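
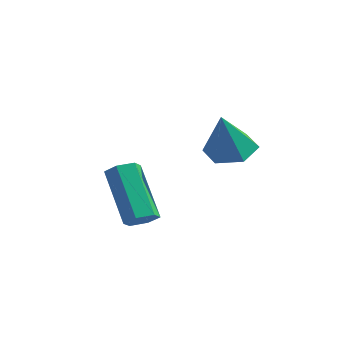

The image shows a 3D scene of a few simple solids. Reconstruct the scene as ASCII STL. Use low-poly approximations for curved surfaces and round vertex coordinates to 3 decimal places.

solid 
facet normal -0.127 0.424 -0.897
outer loop
vertex 0.041 1.645 1.028
vertex -0.649 1.926 1.259
vertex -0.001 2.347 1.366
endloop
endfacet
facet normal 0.958 -0.075 0.275
outer loop
vertex 0.041 1.645 1.028
vertex -0.001 2.347 1.366
vertex -0.451 1.274 2.641
endloop
endfacet
facet normal -0.128 0.424 -0.897
outer loop
vertex -0.001 2.347 1.366
vertex -0.649 1.926 1.259
vertex -0.69 2.628 1.597
endloop
endfacet
facet normal 0.463 0.591 0.661
outer loop
vertex -0.001 2.347 1.366
vertex -0.69 2.628 1.597
vertex -0.451 1.274 2.641
endloop
endfacet
facet normal -0.129 0.424 -0.896
outer loop
vertex -0.69 2.628 1.597
vertex -0.649 1.926 1.259
vertex -1.338 2.207 1.491
endloop
endfacet
facet normal -0.445 0.496 0.746
outer loop
vertex -0.69 2.628 1.597
vertex -1.338 2.207 1.491
vertex -0.451 1.274 2.641
endloop
endfacet
facet normal -0.129 0.424 -0.896
outer loop
vertex -1.338 2.207 1.491
vertex -0.649 1.926 1.259
vertex -1.297 1.505 1.153
endloop
endfacet
facet normal -0.855 -0.264 0.445
outer loop
vertex -1.338 2.207 1.491
vertex -1.297 1.505 1.153
vertex -0.451 1.274 2.641
endloop
endfacet
facet normal -0.128 0.423 -0.897
outer loop
vertex -1.297 1.505 1.153
vertex -0.649 1.926 1.259
vertex -0.607 1.224 0.922
endloop
endfacet
facet normal -0.359 -0.931 0.060
outer loop
vertex -1.297 1.505 1.153
vertex -0.607 1.224 0.922
vertex -0.451 1.274 2.641
endloop
endfacet
facet normal -0.128 0.423 -0.897
outer loop
vertex -0.607 1.224 0.922
vertex -0.649 1.926 1.259
vertex 0.041 1.645 1.028
endloop
endfacet
facet normal 0.548 -0.836 -0.025
outer loop
vertex -0.607 1.224 0.922
vertex 0.041 1.645 1.028
vertex -0.451 1.274 2.641
endloop
endfacet
facet normal 0.594 -0.241 -0.768
outer loop
vertex -2.312 0.68 -1.321
vertex -2.744 0.638 -1.642
vertex -2.489 1.111 -1.593
endloop
endfacet
facet normal 0.735 0.551 0.395
outer loop
vertex -2.312 0.68 -1.321
vertex -2.489 1.111 -1.593
vertex -3.504 1.164 0.223
endloop
endfacet
facet normal 0.735 0.551 0.395
outer loop
vertex -3.504 1.164 0.223
vertex -2.489 1.111 -1.593
vertex -3.681 1.595 -0.049
endloop
endfacet
facet normal -0.594 0.241 0.768
outer loop
vertex -3.504 1.164 0.223
vertex -3.681 1.595 -0.049
vertex -3.936 1.122 -0.098
endloop
endfacet
facet normal 0.594 -0.240 -0.768
outer loop
vertex -2.489 1.111 -1.593
vertex -2.744 0.638 -1.642
vertex -2.921 1.07 -1.914
endloop
endfacet
facet normal 0.085 0.968 -0.238
outer loop
vertex -2.489 1.111 -1.593
vertex -2.921 1.07 -1.914
vertex -3.681 1.595 -0.049
endloop
endfacet
facet normal 0.085 0.968 -0.238
outer loop
vertex -3.681 1.595 -0.049
vertex -2.921 1.07 -1.914
vertex -4.113 1.554 -0.37
endloop
endfacet
facet normal -0.594 0.240 0.768
outer loop
vertex -3.681 1.595 -0.049
vertex -4.113 1.554 -0.37
vertex -3.936 1.122 -0.098
endloop
endfacet
facet normal 0.594 -0.240 -0.768
outer loop
vertex -2.921 1.07 -1.914
vertex -2.744 0.638 -1.642
vertex -3.176 0.596 -1.963
endloop
endfacet
facet normal -0.652 0.416 -0.634
outer loop
vertex -2.921 1.07 -1.914
vertex -3.176 0.596 -1.963
vertex -4.113 1.554 -0.37
endloop
endfacet
facet normal -0.652 0.416 -0.634
outer loop
vertex -4.113 1.554 -0.37
vertex -3.176 0.596 -1.963
vertex -4.368 1.08 -0.419
endloop
endfacet
facet normal -0.594 0.240 0.768
outer loop
vertex -4.113 1.554 -0.37
vertex -4.368 1.08 -0.419
vertex -3.936 1.122 -0.098
endloop
endfacet
facet normal 0.594 -0.241 -0.768
outer loop
vertex -3.176 0.596 -1.963
vertex -2.744 0.638 -1.642
vertex -2.999 0.165 -1.691
endloop
endfacet
facet normal -0.735 -0.551 -0.395
outer loop
vertex -3.176 0.596 -1.963
vertex -2.999 0.165 -1.691
vertex -4.368 1.08 -0.419
endloop
endfacet
facet normal -0.735 -0.551 -0.395
outer loop
vertex -4.368 1.08 -0.419
vertex -2.999 0.165 -1.691
vertex -4.191 0.649 -0.147
endloop
endfacet
facet normal -0.594 0.241 0.768
outer loop
vertex -4.368 1.08 -0.419
vertex -4.191 0.649 -0.147
vertex -3.936 1.122 -0.098
endloop
endfacet
facet normal 0.594 -0.240 -0.768
outer loop
vertex -2.999 0.165 -1.691
vertex -2.744 0.638 -1.642
vertex -2.567 0.206 -1.37
endloop
endfacet
facet normal -0.085 -0.968 0.238
outer loop
vertex -2.999 0.165 -1.691
vertex -2.567 0.206 -1.37
vertex -4.191 0.649 -0.147
endloop
endfacet
facet normal -0.085 -0.968 0.238
outer loop
vertex -4.191 0.649 -0.147
vertex -2.567 0.206 -1.37
vertex -3.759 0.69 0.174
endloop
endfacet
facet normal -0.594 0.240 0.768
outer loop
vertex -4.191 0.649 -0.147
vertex -3.759 0.69 0.174
vertex -3.936 1.122 -0.098
endloop
endfacet
facet normal 0.594 -0.240 -0.768
outer loop
vertex -2.567 0.206 -1.37
vertex -2.744 0.638 -1.642
vertex -2.312 0.68 -1.321
endloop
endfacet
facet normal 0.652 -0.416 0.634
outer loop
vertex -2.567 0.206 -1.37
vertex -2.312 0.68 -1.321
vertex -3.759 0.69 0.174
endloop
endfacet
facet normal 0.652 -0.416 0.634
outer loop
vertex -3.759 0.69 0.174
vertex -2.312 0.68 -1.321
vertex -3.504 1.164 0.223
endloop
endfacet
facet normal -0.594 0.240 0.768
outer loop
vertex -3.759 0.69 0.174
vertex -3.504 1.164 0.223
vertex -3.936 1.122 -0.098
endloop
endfacet

endsolid


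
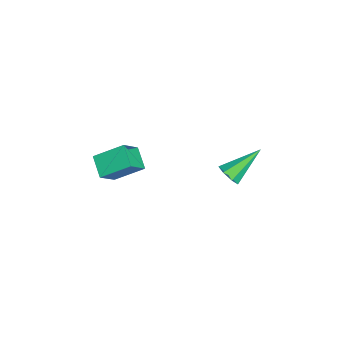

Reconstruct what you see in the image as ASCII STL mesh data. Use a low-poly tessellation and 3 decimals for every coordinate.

solid 
facet normal 0.407 -0.711 -0.573
outer loop
vertex 2.285 3.047 3.347
vertex 1.992 3.271 2.861
vertex 2.545 3.417 3.073
endloop
endfacet
facet normal 0.625 0.131 0.770
outer loop
vertex 2.285 3.047 3.347
vertex 2.545 3.417 3.073
vertex 1.228 4.609 3.939
endloop
endfacet
facet normal 0.407 -0.712 -0.572
outer loop
vertex 2.545 3.417 3.073
vertex 1.992 3.271 2.861
vertex 2.39 3.677 2.639
endloop
endfacet
facet normal 0.716 0.681 0.152
outer loop
vertex 2.545 3.417 3.073
vertex 2.39 3.677 2.639
vertex 1.228 4.609 3.939
endloop
endfacet
facet normal 0.406 -0.711 -0.574
outer loop
vertex 2.39 3.677 2.639
vertex 1.992 3.271 2.861
vertex 1.935 3.632 2.373
endloop
endfacet
facet normal 0.183 0.869 -0.460
outer loop
vertex 2.39 3.677 2.639
vertex 1.935 3.632 2.373
vertex 1.228 4.609 3.939
endloop
endfacet
facet normal 0.407 -0.711 -0.574
outer loop
vertex 1.935 3.632 2.373
vertex 1.992 3.271 2.861
vertex 1.523 3.315 2.474
endloop
endfacet
facet normal -0.574 0.553 -0.604
outer loop
vertex 1.935 3.632 2.373
vertex 1.523 3.315 2.474
vertex 1.228 4.609 3.939
endloop
endfacet
facet normal 0.406 -0.711 -0.573
outer loop
vertex 1.523 3.315 2.474
vertex 1.992 3.271 2.861
vertex 1.465 2.965 2.867
endloop
endfacet
facet normal -0.985 -0.030 -0.172
outer loop
vertex 1.523 3.315 2.474
vertex 1.465 2.965 2.867
vertex 1.228 4.609 3.939
endloop
endfacet
facet normal 0.407 -0.711 -0.573
outer loop
vertex 1.465 2.965 2.867
vertex 1.992 3.271 2.861
vertex 1.804 2.846 3.255
endloop
endfacet
facet normal -0.739 -0.440 0.511
outer loop
vertex 1.465 2.965 2.867
vertex 1.804 2.846 3.255
vertex 1.228 4.609 3.939
endloop
endfacet
facet normal 0.407 -0.711 -0.573
outer loop
vertex 1.804 2.846 3.255
vertex 1.992 3.271 2.861
vertex 2.285 3.047 3.347
endloop
endfacet
facet normal -0.024 -0.368 0.929
outer loop
vertex 1.804 2.846 3.255
vertex 2.285 3.047 3.347
vertex 1.228 4.609 3.939
endloop
endfacet
facet normal -0.831 -0.314 0.460
outer loop
vertex 0.9 -1.202 3.696
vertex 0.177 -0.648 2.768
vertex 0.944 -2.526 2.872
endloop
endfacet
facet normal 0.556 -0.426 0.714
outer loop
vertex 1.883 -2.172 2.352
vertex 0.9 -1.202 3.696
vertex 0.944 -2.526 2.872
endloop
endfacet
facet normal -0.831 -0.314 0.460
outer loop
vertex 0.944 -2.526 2.872
vertex 0.177 -0.648 2.768
vertex 0.221 -1.973 1.944
endloop
endfacet
facet normal 0.028 -0.849 -0.528
outer loop
vertex 0.221 -1.973 1.944
vertex 1.883 -2.172 2.352
vertex 0.944 -2.526 2.872
endloop
endfacet
facet normal -0.028 0.849 0.528
outer loop
vertex 0.9 -1.202 3.696
vertex 1.116 -0.294 2.248
vertex 0.177 -0.648 2.768
endloop
endfacet
facet normal 0.556 -0.425 0.714
outer loop
vertex 1.839 -0.847 3.176
vertex 0.9 -1.202 3.696
vertex 1.883 -2.172 2.352
endloop
endfacet
facet normal -0.028 0.849 0.528
outer loop
vertex 1.839 -0.847 3.176
vertex 1.116 -0.294 2.248
vertex 0.9 -1.202 3.696
endloop
endfacet
facet normal -0.556 0.426 -0.714
outer loop
vertex 0.177 -0.648 2.768
vertex 1.116 -0.294 2.248
vertex 0.221 -1.973 1.944
endloop
endfacet
facet normal 0.028 -0.848 -0.528
outer loop
vertex 1.16 -1.618 1.424
vertex 1.883 -2.172 2.352
vertex 0.221 -1.973 1.944
endloop
endfacet
facet normal -0.556 0.426 -0.714
outer loop
vertex 0.221 -1.973 1.944
vertex 1.116 -0.294 2.248
vertex 1.16 -1.618 1.424
endloop
endfacet
facet normal 0.831 0.314 -0.460
outer loop
vertex 1.16 -1.618 1.424
vertex 1.839 -0.847 3.176
vertex 1.883 -2.172 2.352
endloop
endfacet
facet normal 0.831 0.314 -0.460
outer loop
vertex 1.116 -0.294 2.248
vertex 1.839 -0.847 3.176
vertex 1.16 -1.618 1.424
endloop
endfacet

endsolid


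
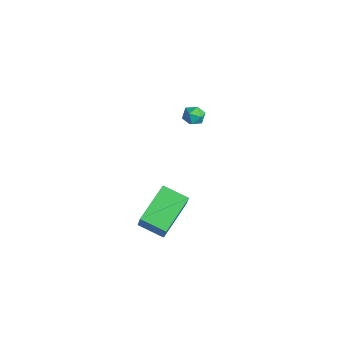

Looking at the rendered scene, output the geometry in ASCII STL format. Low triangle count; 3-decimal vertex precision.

solid 
facet normal -0.759 -0.576 0.305
outer loop
vertex 3.635 -3.258 2.946
vertex 2.636 -1.518 3.745
vertex 3.085 -3.091 1.893
endloop
endfacet
facet normal 0.463 -0.806 -0.370
outer loop
vertex 4.124 -2.302 1.475
vertex 3.635 -3.258 2.946
vertex 3.085 -3.091 1.893
endloop
endfacet
facet normal -0.759 -0.575 0.305
outer loop
vertex 3.085 -3.091 1.893
vertex 2.636 -1.518 3.745
vertex 2.086 -1.35 2.692
endloop
endfacet
facet normal -0.459 0.139 -0.877
outer loop
vertex 2.086 -1.35 2.692
vertex 4.124 -2.302 1.475
vertex 3.085 -3.091 1.893
endloop
endfacet
facet normal 0.459 -0.139 0.877
outer loop
vertex 3.635 -3.258 2.946
vertex 3.675 -0.729 3.327
vertex 2.636 -1.518 3.745
endloop
endfacet
facet normal 0.462 -0.806 -0.370
outer loop
vertex 4.674 -2.47 2.528
vertex 3.635 -3.258 2.946
vertex 4.124 -2.302 1.475
endloop
endfacet
facet normal 0.459 -0.139 0.878
outer loop
vertex 4.674 -2.47 2.528
vertex 3.675 -0.729 3.327
vertex 3.635 -3.258 2.946
endloop
endfacet
facet normal -0.463 0.805 0.370
outer loop
vertex 2.636 -1.518 3.745
vertex 3.675 -0.729 3.327
vertex 2.086 -1.35 2.692
endloop
endfacet
facet normal -0.459 0.140 -0.878
outer loop
vertex 3.125 -0.562 2.274
vertex 4.124 -2.302 1.475
vertex 2.086 -1.35 2.692
endloop
endfacet
facet normal -0.463 0.806 0.369
outer loop
vertex 2.086 -1.35 2.692
vertex 3.675 -0.729 3.327
vertex 3.125 -0.562 2.274
endloop
endfacet
facet normal 0.759 0.576 -0.305
outer loop
vertex 3.125 -0.562 2.274
vertex 4.674 -2.47 2.528
vertex 4.124 -2.302 1.475
endloop
endfacet
facet normal 0.759 0.575 -0.305
outer loop
vertex 3.675 -0.729 3.327
vertex 4.674 -2.47 2.528
vertex 3.125 -0.562 2.274
endloop
endfacet
facet normal -0.376 0.905 -0.198
outer loop
vertex -2.952 3.516 1.953
vertex -3.235 3.524 2.528
vertex -2.641 3.756 2.46
endloop
endfacet
facet normal 0.246 0.809 -0.534
outer loop
vertex -2.952 3.516 1.953
vertex -2.641 3.756 2.46
vertex -2.33 3.384 2.04
endloop
endfacet
facet normal 0.183 0.235 -0.955
outer loop
vertex -2.952 3.516 1.953
vertex -2.33 3.384 2.04
vertex -2.732 2.922 1.849
endloop
endfacet
facet normal -0.478 -0.023 -0.878
outer loop
vertex -2.952 3.516 1.953
vertex -2.732 2.922 1.849
vertex -3.291 3.009 2.151
endloop
endfacet
facet normal -0.824 0.390 -0.411
outer loop
vertex -2.952 3.516 1.953
vertex -3.291 3.009 2.151
vertex -3.235 3.524 2.528
endloop
endfacet
facet normal 0.743 0.668 -0.042
outer loop
vertex -2.33 3.384 2.04
vertex -2.641 3.756 2.46
vertex -2.229 3.311 2.669
endloop
endfacet
facet normal -0.264 0.824 0.501
outer loop
vertex -2.641 3.756 2.46
vertex -3.235 3.524 2.528
vertex -2.788 3.398 2.971
endloop
endfacet
facet normal -0.987 -0.008 0.158
outer loop
vertex -3.235 3.524 2.528
vertex -3.291 3.009 2.151
vertex -3.19 2.936 2.78
endloop
endfacet
facet normal -0.428 -0.677 -0.598
outer loop
vertex -3.291 3.009 2.151
vertex -2.732 2.922 1.849
vertex -2.879 2.564 2.36
endloop
endfacet
facet normal 0.642 -0.260 -0.721
outer loop
vertex -2.732 2.922 1.849
vertex -2.33 3.384 2.04
vertex -2.285 2.796 2.292
endloop
endfacet
facet normal 0.478 0.023 0.878
outer loop
vertex -2.568 2.804 2.867
vertex -2.229 3.311 2.669
vertex -2.788 3.398 2.971
endloop
endfacet
facet normal -0.183 -0.235 0.955
outer loop
vertex -2.568 2.804 2.867
vertex -2.788 3.398 2.971
vertex -3.19 2.936 2.78
endloop
endfacet
facet normal -0.246 -0.809 0.534
outer loop
vertex -2.568 2.804 2.867
vertex -3.19 2.936 2.78
vertex -2.879 2.564 2.36
endloop
endfacet
facet normal 0.376 -0.905 0.198
outer loop
vertex -2.568 2.804 2.867
vertex -2.879 2.564 2.36
vertex -2.285 2.796 2.292
endloop
endfacet
facet normal 0.824 -0.390 0.411
outer loop
vertex -2.568 2.804 2.867
vertex -2.285 2.796 2.292
vertex -2.229 3.311 2.669
endloop
endfacet
facet normal 0.428 0.677 0.598
outer loop
vertex -2.788 3.398 2.971
vertex -2.229 3.311 2.669
vertex -2.641 3.756 2.46
endloop
endfacet
facet normal -0.642 0.260 0.721
outer loop
vertex -3.19 2.936 2.78
vertex -2.788 3.398 2.971
vertex -3.235 3.524 2.528
endloop
endfacet
facet normal -0.743 -0.668 0.042
outer loop
vertex -2.879 2.564 2.36
vertex -3.19 2.936 2.78
vertex -3.291 3.009 2.151
endloop
endfacet
facet normal 0.264 -0.824 -0.501
outer loop
vertex -2.285 2.796 2.292
vertex -2.879 2.564 2.36
vertex -2.732 2.922 1.849
endloop
endfacet
facet normal 0.987 0.008 -0.158
outer loop
vertex -2.229 3.311 2.669
vertex -2.285 2.796 2.292
vertex -2.33 3.384 2.04
endloop
endfacet

endsolid


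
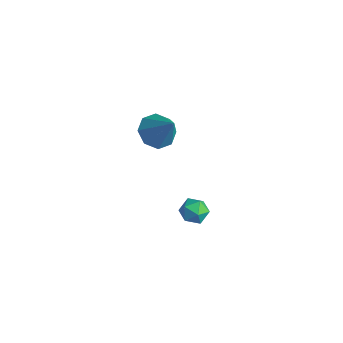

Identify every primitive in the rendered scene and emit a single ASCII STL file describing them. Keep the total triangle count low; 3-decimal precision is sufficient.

solid 
facet normal -0.604 -0.034 -0.796
outer loop
vertex -1.888 2.273 -4.786
vertex -2.558 2.757 -4.298
vertex -1.824 3.001 -4.866
endloop
endfacet
facet normal 0.974 -0.108 -0.199
outer loop
vertex -1.888 2.273 -4.786
vertex -1.824 3.001 -4.866
vertex -1.422 2.823 -2.802
endloop
endfacet
facet normal -0.604 -0.035 -0.796
outer loop
vertex -1.824 3.001 -4.866
vertex -2.558 2.757 -4.298
vertex -2.19 3.586 -4.614
endloop
endfacet
facet normal 0.820 0.561 -0.111
outer loop
vertex -1.824 3.001 -4.866
vertex -2.19 3.586 -4.614
vertex -1.422 2.823 -2.802
endloop
endfacet
facet normal -0.604 -0.035 -0.796
outer loop
vertex -2.19 3.586 -4.614
vertex -2.558 2.757 -4.298
vertex -2.772 3.685 -4.177
endloop
endfacet
facet normal 0.336 0.911 0.241
outer loop
vertex -2.19 3.586 -4.614
vertex -2.772 3.685 -4.177
vertex -1.422 2.823 -2.802
endloop
endfacet
facet normal -0.604 -0.036 -0.796
outer loop
vertex -2.772 3.685 -4.177
vertex -2.558 2.757 -4.298
vertex -3.229 3.241 -3.81
endloop
endfacet
facet normal -0.192 0.735 0.650
outer loop
vertex -2.772 3.685 -4.177
vertex -3.229 3.241 -3.81
vertex -1.422 2.823 -2.802
endloop
endfacet
facet normal -0.604 -0.035 -0.796
outer loop
vertex -3.229 3.241 -3.81
vertex -2.558 2.757 -4.298
vertex -3.292 2.513 -3.73
endloop
endfacet
facet normal -0.458 0.136 0.878
outer loop
vertex -3.229 3.241 -3.81
vertex -3.292 2.513 -3.73
vertex -1.422 2.823 -2.802
endloop
endfacet
facet normal -0.604 -0.035 -0.796
outer loop
vertex -3.292 2.513 -3.73
vertex -2.558 2.757 -4.298
vertex -2.926 1.929 -3.982
endloop
endfacet
facet normal -0.304 -0.532 0.790
outer loop
vertex -3.292 2.513 -3.73
vertex -2.926 1.929 -3.982
vertex -1.422 2.823 -2.802
endloop
endfacet
facet normal -0.605 -0.035 -0.796
outer loop
vertex -2.926 1.929 -3.982
vertex -2.558 2.757 -4.298
vertex -2.344 1.829 -4.42
endloop
endfacet
facet normal 0.179 -0.881 0.439
outer loop
vertex -2.926 1.929 -3.982
vertex -2.344 1.829 -4.42
vertex -1.422 2.823 -2.802
endloop
endfacet
facet normal -0.605 -0.035 -0.796
outer loop
vertex -2.344 1.829 -4.42
vertex -2.558 2.757 -4.298
vertex -1.888 2.273 -4.786
endloop
endfacet
facet normal 0.709 -0.705 0.029
outer loop
vertex -2.344 1.829 -4.42
vertex -1.888 2.273 -4.786
vertex -1.422 2.823 -2.802
endloop
endfacet
facet normal -0.393 0.631 0.669
outer loop
vertex 3.333 0.444 -2.924
vertex 2.933 -0.077 -2.668
vertex 3.575 0.039 -2.4
endloop
endfacet
facet normal 0.274 0.818 0.506
outer loop
vertex 3.333 0.444 -2.924
vertex 3.575 0.039 -2.4
vertex 4.002 0.223 -2.929
endloop
endfacet
facet normal 0.306 0.931 -0.199
outer loop
vertex 3.333 0.444 -2.924
vertex 4.002 0.223 -2.929
vertex 3.625 0.22 -3.524
endloop
endfacet
facet normal -0.343 0.813 -0.470
outer loop
vertex 3.333 0.444 -2.924
vertex 3.625 0.22 -3.524
vertex 2.965 0.035 -3.363
endloop
endfacet
facet normal -0.776 0.628 0.065
outer loop
vertex 3.333 0.444 -2.924
vertex 2.965 0.035 -3.363
vertex 2.933 -0.077 -2.668
endloop
endfacet
facet normal 0.703 0.267 0.660
outer loop
vertex 4.002 0.223 -2.929
vertex 3.575 0.039 -2.4
vertex 4.015 -0.435 -2.677
endloop
endfacet
facet normal -0.379 -0.036 0.925
outer loop
vertex 3.575 0.039 -2.4
vertex 2.933 -0.077 -2.668
vertex 3.355 -0.62 -2.516
endloop
endfacet
facet normal -0.998 -0.040 -0.052
outer loop
vertex 2.933 -0.077 -2.668
vertex 2.965 0.035 -3.363
vertex 2.978 -0.623 -3.111
endloop
endfacet
facet normal -0.297 0.261 -0.918
outer loop
vertex 2.965 0.035 -3.363
vertex 3.625 0.22 -3.524
vertex 3.405 -0.439 -3.64
endloop
endfacet
facet normal 0.753 0.451 -0.479
outer loop
vertex 3.625 0.22 -3.524
vertex 4.002 0.223 -2.929
vertex 4.047 -0.323 -3.372
endloop
endfacet
facet normal 0.343 -0.813 0.470
outer loop
vertex 3.647 -0.844 -3.116
vertex 4.015 -0.435 -2.677
vertex 3.355 -0.62 -2.516
endloop
endfacet
facet normal -0.306 -0.931 0.199
outer loop
vertex 3.647 -0.844 -3.116
vertex 3.355 -0.62 -2.516
vertex 2.978 -0.623 -3.111
endloop
endfacet
facet normal -0.274 -0.818 -0.506
outer loop
vertex 3.647 -0.844 -3.116
vertex 2.978 -0.623 -3.111
vertex 3.405 -0.439 -3.64
endloop
endfacet
facet normal 0.393 -0.631 -0.669
outer loop
vertex 3.647 -0.844 -3.116
vertex 3.405 -0.439 -3.64
vertex 4.047 -0.323 -3.372
endloop
endfacet
facet normal 0.776 -0.628 -0.065
outer loop
vertex 3.647 -0.844 -3.116
vertex 4.047 -0.323 -3.372
vertex 4.015 -0.435 -2.677
endloop
endfacet
facet normal 0.297 -0.261 0.918
outer loop
vertex 3.355 -0.62 -2.516
vertex 4.015 -0.435 -2.677
vertex 3.575 0.039 -2.4
endloop
endfacet
facet normal -0.753 -0.451 0.479
outer loop
vertex 2.978 -0.623 -3.111
vertex 3.355 -0.62 -2.516
vertex 2.933 -0.077 -2.668
endloop
endfacet
facet normal -0.703 -0.267 -0.660
outer loop
vertex 3.405 -0.439 -3.64
vertex 2.978 -0.623 -3.111
vertex 2.965 0.035 -3.363
endloop
endfacet
facet normal 0.379 0.036 -0.925
outer loop
vertex 4.047 -0.323 -3.372
vertex 3.405 -0.439 -3.64
vertex 3.625 0.22 -3.524
endloop
endfacet
facet normal 0.998 0.040 0.052
outer loop
vertex 4.015 -0.435 -2.677
vertex 4.047 -0.323 -3.372
vertex 4.002 0.223 -2.929
endloop
endfacet

endsolid


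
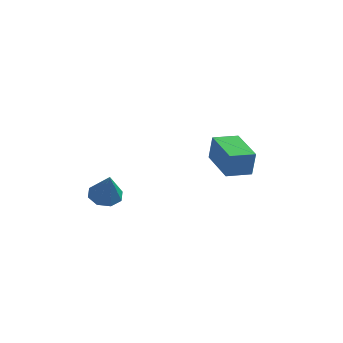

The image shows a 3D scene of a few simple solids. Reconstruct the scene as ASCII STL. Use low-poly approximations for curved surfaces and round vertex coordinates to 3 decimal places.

solid 
facet normal -0.513 0.858 0.012
outer loop
vertex 1.968 2.482 1.563
vertex 2.989 3.094 1.41
vertex 1.827 2.415 0.353
endloop
endfacet
facet normal -0.851 -0.510 0.127
outer loop
vertex 2.811 0.766 0.33
vertex 1.968 2.482 1.563
vertex 1.827 2.415 0.353
endloop
endfacet
facet normal -0.512 0.859 0.011
outer loop
vertex 1.827 2.415 0.353
vertex 2.989 3.094 1.41
vertex 2.848 3.026 0.2
endloop
endfacet
facet normal -0.116 -0.055 -0.992
outer loop
vertex 2.848 3.026 0.2
vertex 2.811 0.766 0.33
vertex 1.827 2.415 0.353
endloop
endfacet
facet normal 0.116 0.055 0.992
outer loop
vertex 1.968 2.482 1.563
vertex 3.973 1.445 1.387
vertex 2.989 3.094 1.41
endloop
endfacet
facet normal -0.851 -0.510 0.128
outer loop
vertex 2.952 0.834 1.54
vertex 1.968 2.482 1.563
vertex 2.811 0.766 0.33
endloop
endfacet
facet normal 0.116 0.055 0.992
outer loop
vertex 2.952 0.834 1.54
vertex 3.973 1.445 1.387
vertex 1.968 2.482 1.563
endloop
endfacet
facet normal 0.851 0.510 -0.128
outer loop
vertex 2.989 3.094 1.41
vertex 3.973 1.445 1.387
vertex 2.848 3.026 0.2
endloop
endfacet
facet normal -0.116 -0.055 -0.992
outer loop
vertex 3.832 1.378 0.177
vertex 2.811 0.766 0.33
vertex 2.848 3.026 0.2
endloop
endfacet
facet normal 0.851 0.510 -0.127
outer loop
vertex 2.848 3.026 0.2
vertex 3.973 1.445 1.387
vertex 3.832 1.378 0.177
endloop
endfacet
facet normal 0.513 -0.858 -0.012
outer loop
vertex 3.832 1.378 0.177
vertex 2.952 0.834 1.54
vertex 2.811 0.766 0.33
endloop
endfacet
facet normal 0.512 -0.859 -0.012
outer loop
vertex 3.973 1.445 1.387
vertex 2.952 0.834 1.54
vertex 3.832 1.378 0.177
endloop
endfacet
facet normal -0.206 0.307 -0.929
outer loop
vertex -0.856 -2.748 1.268
vertex -1.48 -3.127 1.281
vertex -1.284 -2.447 1.462
endloop
endfacet
facet normal 0.638 0.584 0.502
outer loop
vertex -0.856 -2.748 1.268
vertex -1.284 -2.447 1.462
vertex -1.18 -3.573 2.639
endloop
endfacet
facet normal -0.205 0.307 -0.929
outer loop
vertex -1.284 -2.447 1.462
vertex -1.48 -3.127 1.281
vertex -1.827 -2.544 1.55
endloop
endfacet
facet normal -0.017 0.722 0.692
outer loop
vertex -1.284 -2.447 1.462
vertex -1.827 -2.544 1.55
vertex -1.18 -3.573 2.639
endloop
endfacet
facet normal -0.206 0.306 -0.929
outer loop
vertex -1.827 -2.544 1.55
vertex -1.48 -3.127 1.281
vertex -2.167 -2.982 1.481
endloop
endfacet
facet normal -0.610 0.362 0.705
outer loop
vertex -1.827 -2.544 1.55
vertex -2.167 -2.982 1.481
vertex -1.18 -3.573 2.639
endloop
endfacet
facet normal -0.206 0.306 -0.930
outer loop
vertex -2.167 -2.982 1.481
vertex -1.48 -3.127 1.281
vertex -2.104 -3.505 1.295
endloop
endfacet
facet normal -0.796 -0.286 0.533
outer loop
vertex -2.167 -2.982 1.481
vertex -2.104 -3.505 1.295
vertex -1.18 -3.573 2.639
endloop
endfacet
facet normal -0.206 0.306 -0.930
outer loop
vertex -2.104 -3.505 1.295
vertex -1.48 -3.127 1.281
vertex -1.675 -3.806 1.101
endloop
endfacet
facet normal -0.465 -0.841 0.277
outer loop
vertex -2.104 -3.505 1.295
vertex -1.675 -3.806 1.101
vertex -1.18 -3.573 2.639
endloop
endfacet
facet normal -0.205 0.305 -0.930
outer loop
vertex -1.675 -3.806 1.101
vertex -1.48 -3.127 1.281
vertex -1.132 -3.709 1.013
endloop
endfacet
facet normal 0.189 -0.978 0.087
outer loop
vertex -1.675 -3.806 1.101
vertex -1.132 -3.709 1.013
vertex -1.18 -3.573 2.639
endloop
endfacet
facet normal -0.205 0.305 -0.930
outer loop
vertex -1.132 -3.709 1.013
vertex -1.48 -3.127 1.281
vertex -0.793 -3.271 1.082
endloop
endfacet
facet normal 0.783 -0.618 0.075
outer loop
vertex -1.132 -3.709 1.013
vertex -0.793 -3.271 1.082
vertex -1.18 -3.573 2.639
endloop
endfacet
facet normal -0.205 0.306 -0.930
outer loop
vertex -0.793 -3.271 1.082
vertex -1.48 -3.127 1.281
vertex -0.856 -2.748 1.268
endloop
endfacet
facet normal 0.969 0.029 0.246
outer loop
vertex -0.793 -3.271 1.082
vertex -0.856 -2.748 1.268
vertex -1.18 -3.573 2.639
endloop
endfacet

endsolid


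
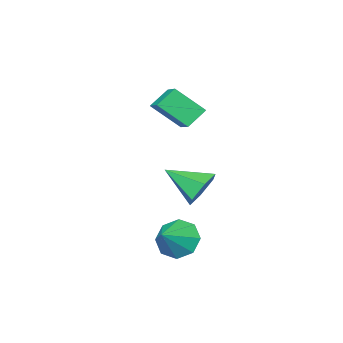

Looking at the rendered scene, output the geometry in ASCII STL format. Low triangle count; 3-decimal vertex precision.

solid 
facet normal -0.757 0.121 0.643
outer loop
vertex -3.038 -2.307 3.711
vertex -2.396 -1.147 4.248
vertex -3.922 -1.242 2.469
endloop
endfacet
facet normal -0.449 -0.811 -0.375
outer loop
vertex -2.984 -1.393 1.672
vertex -3.038 -2.307 3.711
vertex -3.922 -1.242 2.469
endloop
endfacet
facet normal -0.757 0.121 0.643
outer loop
vertex -3.922 -1.242 2.469
vertex -2.396 -1.147 4.248
vertex -3.28 -0.083 3.006
endloop
endfacet
facet normal -0.475 0.573 -0.668
outer loop
vertex -3.28 -0.083 3.006
vertex -2.984 -1.393 1.672
vertex -3.922 -1.242 2.469
endloop
endfacet
facet normal 0.475 -0.572 0.668
outer loop
vertex -3.038 -2.307 3.711
vertex -1.458 -1.298 3.451
vertex -2.396 -1.147 4.248
endloop
endfacet
facet normal -0.449 -0.811 -0.375
outer loop
vertex -2.1 -2.457 2.914
vertex -3.038 -2.307 3.711
vertex -2.984 -1.393 1.672
endloop
endfacet
facet normal 0.476 -0.573 0.668
outer loop
vertex -2.1 -2.457 2.914
vertex -1.458 -1.298 3.451
vertex -3.038 -2.307 3.711
endloop
endfacet
facet normal 0.449 0.811 0.375
outer loop
vertex -2.396 -1.147 4.248
vertex -1.458 -1.298 3.451
vertex -3.28 -0.083 3.006
endloop
endfacet
facet normal -0.476 0.572 -0.668
outer loop
vertex -2.342 -0.233 2.209
vertex -2.984 -1.393 1.672
vertex -3.28 -0.083 3.006
endloop
endfacet
facet normal 0.449 0.811 0.376
outer loop
vertex -3.28 -0.083 3.006
vertex -1.458 -1.298 3.451
vertex -2.342 -0.233 2.209
endloop
endfacet
facet normal 0.757 -0.121 -0.642
outer loop
vertex -2.342 -0.233 2.209
vertex -2.1 -2.457 2.914
vertex -2.984 -1.393 1.672
endloop
endfacet
facet normal 0.757 -0.121 -0.643
outer loop
vertex -1.458 -1.298 3.451
vertex -2.1 -2.457 2.914
vertex -2.342 -0.233 2.209
endloop
endfacet
facet normal -0.387 0.797 -0.464
outer loop
vertex -1.987 0.273 -2.355
vertex -2.482 0.559 -1.451
vertex -1.495 0.918 -1.657
endloop
endfacet
facet normal 0.888 -0.296 -0.352
outer loop
vertex -1.987 0.273 -2.355
vertex -1.495 0.918 -1.657
vertex -1.698 -1.059 -0.509
endloop
endfacet
facet normal -0.387 0.797 -0.464
outer loop
vertex -1.495 0.918 -1.657
vertex -2.482 0.559 -1.451
vertex -1.991 1.204 -0.752
endloop
endfacet
facet normal 0.886 0.161 0.435
outer loop
vertex -1.495 0.918 -1.657
vertex -1.991 1.204 -0.752
vertex -1.698 -1.059 -0.509
endloop
endfacet
facet normal -0.387 0.797 -0.464
outer loop
vertex -1.991 1.204 -0.752
vertex -2.482 0.559 -1.451
vertex -2.977 0.845 -0.546
endloop
endfacet
facet normal 0.159 0.126 0.979
outer loop
vertex -1.991 1.204 -0.752
vertex -2.977 0.845 -0.546
vertex -1.698 -1.059 -0.509
endloop
endfacet
facet normal -0.386 0.798 -0.463
outer loop
vertex -2.977 0.845 -0.546
vertex -2.482 0.559 -1.451
vertex -3.469 0.201 -1.245
endloop
endfacet
facet normal -0.567 -0.367 0.737
outer loop
vertex -2.977 0.845 -0.546
vertex -3.469 0.201 -1.245
vertex -1.698 -1.059 -0.509
endloop
endfacet
facet normal -0.386 0.797 -0.464
outer loop
vertex -3.469 0.201 -1.245
vertex -2.482 0.559 -1.451
vertex -2.974 -0.085 -2.149
endloop
endfacet
facet normal -0.565 -0.823 -0.049
outer loop
vertex -3.469 0.201 -1.245
vertex -2.974 -0.085 -2.149
vertex -1.698 -1.059 -0.509
endloop
endfacet
facet normal -0.386 0.797 -0.464
outer loop
vertex -2.974 -0.085 -2.149
vertex -2.482 0.559 -1.451
vertex -1.987 0.273 -2.355
endloop
endfacet
facet normal 0.162 -0.788 -0.594
outer loop
vertex -2.974 -0.085 -2.149
vertex -1.987 0.273 -2.355
vertex -1.698 -1.059 -0.509
endloop
endfacet
facet normal -0.823 -0.218 -0.524
outer loop
vertex 2.451 4.167 -2.729
vertex 2.011 3.759 -1.868
vertex 2.038 4.712 -2.307
endloop
endfacet
facet normal 0.653 0.706 -0.273
outer loop
vertex 2.451 4.167 -2.729
vertex 2.038 4.712 -2.307
vertex 3.229 4.081 -1.092
endloop
endfacet
facet normal -0.824 -0.218 -0.524
outer loop
vertex 2.038 4.712 -2.307
vertex 2.011 3.759 -1.868
vertex 1.609 4.699 -1.627
endloop
endfacet
facet normal 0.290 0.936 0.201
outer loop
vertex 2.038 4.712 -2.307
vertex 1.609 4.699 -1.627
vertex 3.229 4.081 -1.092
endloop
endfacet
facet normal -0.823 -0.217 -0.525
outer loop
vertex 1.609 4.699 -1.627
vertex 2.011 3.759 -1.868
vertex 1.415 4.135 -1.089
endloop
endfacet
facet normal 0.022 0.686 0.727
outer loop
vertex 1.609 4.699 -1.627
vertex 1.415 4.135 -1.089
vertex 3.229 4.081 -1.092
endloop
endfacet
facet normal -0.823 -0.219 -0.524
outer loop
vertex 1.415 4.135 -1.089
vertex 2.011 3.759 -1.868
vertex 1.571 3.35 -1.006
endloop
endfacet
facet normal 0.005 0.106 0.994
outer loop
vertex 1.415 4.135 -1.089
vertex 1.571 3.35 -1.006
vertex 3.229 4.081 -1.092
endloop
endfacet
facet normal -0.824 -0.217 -0.523
outer loop
vertex 1.571 3.35 -1.006
vertex 2.011 3.759 -1.868
vertex 1.983 2.805 -1.429
endloop
endfacet
facet normal 0.250 -0.468 0.847
outer loop
vertex 1.571 3.35 -1.006
vertex 1.983 2.805 -1.429
vertex 3.229 4.081 -1.092
endloop
endfacet
facet normal -0.823 -0.217 -0.525
outer loop
vertex 1.983 2.805 -1.429
vertex 2.011 3.759 -1.868
vertex 2.412 2.819 -2.108
endloop
endfacet
facet normal 0.613 -0.697 0.373
outer loop
vertex 1.983 2.805 -1.429
vertex 2.412 2.819 -2.108
vertex 3.229 4.081 -1.092
endloop
endfacet
facet normal -0.823 -0.218 -0.524
outer loop
vertex 2.412 2.819 -2.108
vertex 2.011 3.759 -1.868
vertex 2.606 3.383 -2.647
endloop
endfacet
facet normal 0.881 -0.448 -0.152
outer loop
vertex 2.412 2.819 -2.108
vertex 2.606 3.383 -2.647
vertex 3.229 4.081 -1.092
endloop
endfacet
facet normal -0.823 -0.218 -0.524
outer loop
vertex 2.606 3.383 -2.647
vertex 2.011 3.759 -1.868
vertex 2.451 4.167 -2.729
endloop
endfacet
facet normal 0.898 0.134 -0.420
outer loop
vertex 2.606 3.383 -2.647
vertex 2.451 4.167 -2.729
vertex 3.229 4.081 -1.092
endloop
endfacet

endsolid


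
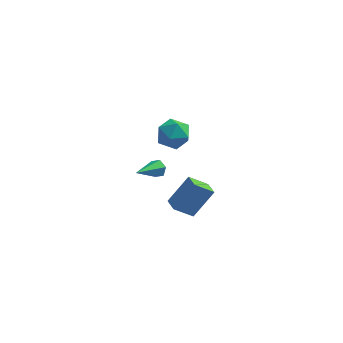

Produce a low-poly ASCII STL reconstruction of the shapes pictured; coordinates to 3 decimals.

solid 
facet normal 0.544 0.721 -0.428
outer loop
vertex -1.099 1.933 0.141
vertex -1.505 2.078 -0.131
vertex -1.418 2.284 0.327
endloop
endfacet
facet normal 0.393 -0.126 0.911
outer loop
vertex -1.099 1.933 0.141
vertex -1.418 2.284 0.327
vertex -2.375 0.922 0.551
endloop
endfacet
facet normal 0.543 0.722 -0.428
outer loop
vertex -1.418 2.284 0.327
vertex -1.505 2.078 -0.131
vertex -1.825 2.429 0.055
endloop
endfacet
facet normal -0.399 0.415 0.818
outer loop
vertex -1.418 2.284 0.327
vertex -1.825 2.429 0.055
vertex -2.375 0.922 0.551
endloop
endfacet
facet normal 0.545 0.722 -0.426
outer loop
vertex -1.825 2.429 0.055
vertex -1.505 2.078 -0.131
vertex -1.911 2.223 -0.404
endloop
endfacet
facet normal -0.937 0.348 0.019
outer loop
vertex -1.825 2.429 0.055
vertex -1.911 2.223 -0.404
vertex -2.375 0.922 0.551
endloop
endfacet
facet normal 0.545 0.722 -0.426
outer loop
vertex -1.911 2.223 -0.404
vertex -1.505 2.078 -0.131
vertex -1.591 1.872 -0.59
endloop
endfacet
facet normal -0.682 -0.259 -0.684
outer loop
vertex -1.911 2.223 -0.404
vertex -1.591 1.872 -0.59
vertex -2.375 0.922 0.551
endloop
endfacet
facet normal 0.544 0.723 -0.426
outer loop
vertex -1.591 1.872 -0.59
vertex -1.505 2.078 -0.131
vertex -1.185 1.727 -0.318
endloop
endfacet
facet normal 0.110 -0.800 -0.590
outer loop
vertex -1.591 1.872 -0.59
vertex -1.185 1.727 -0.318
vertex -2.375 0.922 0.551
endloop
endfacet
facet normal 0.544 0.723 -0.426
outer loop
vertex -1.185 1.727 -0.318
vertex -1.505 2.078 -0.131
vertex -1.099 1.933 0.141
endloop
endfacet
facet normal 0.648 -0.733 0.208
outer loop
vertex -1.185 1.727 -0.318
vertex -1.099 1.933 0.141
vertex -2.375 0.922 0.551
endloop
endfacet
facet normal -0.730 -0.249 0.637
outer loop
vertex 0.222 2.292 -1.441
vertex -0.136 3.019 -1.567
vertex -0.704 1.607 -2.771
endloop
endfacet
facet normal 0.436 -0.887 0.153
outer loop
vertex 0.216 1.921 -3.573
vertex 0.222 2.292 -1.441
vertex -0.704 1.607 -2.771
endloop
endfacet
facet normal -0.730 -0.249 0.637
outer loop
vertex -0.704 1.607 -2.771
vertex -0.136 3.019 -1.567
vertex -1.062 2.334 -2.897
endloop
endfacet
facet normal -0.526 -0.390 -0.756
outer loop
vertex -1.062 2.334 -2.897
vertex 0.216 1.921 -3.573
vertex -0.704 1.607 -2.771
endloop
endfacet
facet normal 0.526 0.390 0.756
outer loop
vertex 0.222 2.292 -1.441
vertex 0.784 3.333 -2.369
vertex -0.136 3.019 -1.567
endloop
endfacet
facet normal 0.436 -0.887 0.153
outer loop
vertex 1.142 2.606 -2.243
vertex 0.222 2.292 -1.441
vertex 0.216 1.921 -3.573
endloop
endfacet
facet normal 0.526 0.390 0.756
outer loop
vertex 1.142 2.606 -2.243
vertex 0.784 3.333 -2.369
vertex 0.222 2.292 -1.441
endloop
endfacet
facet normal -0.436 0.887 -0.153
outer loop
vertex -0.136 3.019 -1.567
vertex 0.784 3.333 -2.369
vertex -1.062 2.334 -2.897
endloop
endfacet
facet normal -0.526 -0.390 -0.756
outer loop
vertex -0.142 2.648 -3.699
vertex 0.216 1.921 -3.573
vertex -1.062 2.334 -2.897
endloop
endfacet
facet normal -0.436 0.887 -0.153
outer loop
vertex -1.062 2.334 -2.897
vertex 0.784 3.333 -2.369
vertex -0.142 2.648 -3.699
endloop
endfacet
facet normal 0.730 0.249 -0.637
outer loop
vertex -0.142 2.648 -3.699
vertex 1.142 2.606 -2.243
vertex 0.216 1.921 -3.573
endloop
endfacet
facet normal 0.730 0.249 -0.637
outer loop
vertex 0.784 3.333 -2.369
vertex 1.142 2.606 -2.243
vertex -0.142 2.648 -3.699
endloop
endfacet
facet normal -0.996 -0.088 0.026
outer loop
vertex -1.398 1.703 3.111
vertex -1.321 0.806 3.024
vertex -1.333 1.182 3.847
endloop
endfacet
facet normal -0.779 0.477 0.406
outer loop
vertex -1.398 1.703 3.111
vertex -1.333 1.182 3.847
vertex -0.878 1.962 3.804
endloop
endfacet
facet normal -0.415 0.909 -0.028
outer loop
vertex -1.398 1.703 3.111
vertex -0.878 1.962 3.804
vertex -0.586 2.069 2.956
endloop
endfacet
facet normal -0.406 0.613 -0.678
outer loop
vertex -1.398 1.703 3.111
vertex -0.586 2.069 2.956
vertex -0.859 1.355 2.474
endloop
endfacet
facet normal -0.764 -0.003 -0.645
outer loop
vertex -1.398 1.703 3.111
vertex -0.859 1.355 2.474
vertex -1.321 0.806 3.024
endloop
endfacet
facet normal -0.332 0.244 0.911
outer loop
vertex -0.878 1.962 3.804
vertex -1.333 1.182 3.847
vertex -0.481 1.225 4.146
endloop
endfacet
facet normal -0.682 -0.669 0.296
outer loop
vertex -1.333 1.182 3.847
vertex -1.321 0.806 3.024
vertex -0.754 0.511 3.664
endloop
endfacet
facet normal -0.307 -0.532 -0.789
outer loop
vertex -1.321 0.806 3.024
vertex -0.859 1.355 2.474
vertex -0.462 0.618 2.816
endloop
endfacet
facet normal 0.272 0.465 -0.843
outer loop
vertex -0.859 1.355 2.474
vertex -0.586 2.069 2.956
vertex -0.007 1.398 2.773
endloop
endfacet
facet normal 0.257 0.944 0.208
outer loop
vertex -0.586 2.069 2.956
vertex -0.878 1.962 3.804
vertex -0.019 1.774 3.596
endloop
endfacet
facet normal 0.406 -0.613 0.678
outer loop
vertex 0.058 0.877 3.509
vertex -0.481 1.225 4.146
vertex -0.754 0.511 3.664
endloop
endfacet
facet normal 0.415 -0.909 0.028
outer loop
vertex 0.058 0.877 3.509
vertex -0.754 0.511 3.664
vertex -0.462 0.618 2.816
endloop
endfacet
facet normal 0.779 -0.477 -0.406
outer loop
vertex 0.058 0.877 3.509
vertex -0.462 0.618 2.816
vertex -0.007 1.398 2.773
endloop
endfacet
facet normal 0.996 0.088 -0.026
outer loop
vertex 0.058 0.877 3.509
vertex -0.007 1.398 2.773
vertex -0.019 1.774 3.596
endloop
endfacet
facet normal 0.764 0.003 0.645
outer loop
vertex 0.058 0.877 3.509
vertex -0.019 1.774 3.596
vertex -0.481 1.225 4.146
endloop
endfacet
facet normal -0.272 -0.465 0.843
outer loop
vertex -0.754 0.511 3.664
vertex -0.481 1.225 4.146
vertex -1.333 1.182 3.847
endloop
endfacet
facet normal -0.257 -0.944 -0.208
outer loop
vertex -0.462 0.618 2.816
vertex -0.754 0.511 3.664
vertex -1.321 0.806 3.024
endloop
endfacet
facet normal 0.332 -0.244 -0.911
outer loop
vertex -0.007 1.398 2.773
vertex -0.462 0.618 2.816
vertex -0.859 1.355 2.474
endloop
endfacet
facet normal 0.682 0.669 -0.296
outer loop
vertex -0.019 1.774 3.596
vertex -0.007 1.398 2.773
vertex -0.586 2.069 2.956
endloop
endfacet
facet normal 0.307 0.532 0.789
outer loop
vertex -0.481 1.225 4.146
vertex -0.019 1.774 3.596
vertex -0.878 1.962 3.804
endloop
endfacet

endsolid


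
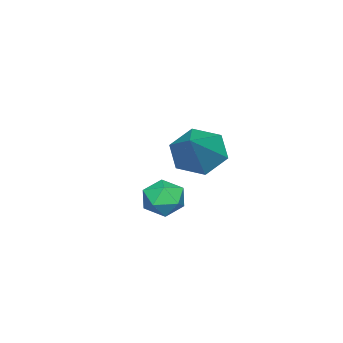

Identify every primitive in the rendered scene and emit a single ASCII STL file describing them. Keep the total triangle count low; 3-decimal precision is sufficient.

solid 
facet normal -0.782 -0.224 -0.581
outer loop
vertex -3.137 0.377 -2.602
vertex -3.569 -0.061 -1.852
vertex -3.719 0.883 -2.014
endloop
endfacet
facet normal 0.450 0.847 -0.283
outer loop
vertex -3.137 0.377 -2.602
vertex -3.719 0.883 -2.014
vertex -1.951 0.401 -0.648
endloop
endfacet
facet normal -0.781 -0.224 -0.583
outer loop
vertex -3.719 0.883 -2.014
vertex -3.569 -0.061 -1.852
vertex -4.152 0.445 -1.265
endloop
endfacet
facet normal -0.110 0.884 0.454
outer loop
vertex -3.719 0.883 -2.014
vertex -4.152 0.445 -1.265
vertex -1.951 0.401 -0.648
endloop
endfacet
facet normal -0.781 -0.224 -0.583
outer loop
vertex -4.152 0.445 -1.265
vertex -3.569 -0.061 -1.852
vertex -4.002 -0.5 -1.103
endloop
endfacet
facet normal -0.266 0.122 0.956
outer loop
vertex -4.152 0.445 -1.265
vertex -4.002 -0.5 -1.103
vertex -1.951 0.401 -0.648
endloop
endfacet
facet normal -0.782 -0.223 -0.582
outer loop
vertex -4.002 -0.5 -1.103
vertex -3.569 -0.061 -1.852
vertex -3.42 -1.006 -1.691
endloop
endfacet
facet normal 0.138 -0.679 0.721
outer loop
vertex -4.002 -0.5 -1.103
vertex -3.42 -1.006 -1.691
vertex -1.951 0.401 -0.648
endloop
endfacet
facet normal -0.782 -0.222 -0.582
outer loop
vertex -3.42 -1.006 -1.691
vertex -3.569 -0.061 -1.852
vertex -2.987 -0.568 -2.44
endloop
endfacet
facet normal 0.697 -0.716 -0.016
outer loop
vertex -3.42 -1.006 -1.691
vertex -2.987 -0.568 -2.44
vertex -1.951 0.401 -0.648
endloop
endfacet
facet normal -0.782 -0.224 -0.581
outer loop
vertex -2.987 -0.568 -2.44
vertex -3.569 -0.061 -1.852
vertex -3.137 0.377 -2.602
endloop
endfacet
facet normal 0.854 0.047 -0.519
outer loop
vertex -2.987 -0.568 -2.44
vertex -3.137 0.377 -2.602
vertex -1.951 0.401 -0.648
endloop
endfacet
facet normal -0.797 0.605 0.009
outer loop
vertex -0.096 1.112 -2.472
vertex -0.49 0.588 -2.136
vertex -0.113 1.079 -1.737
endloop
endfacet
facet normal -0.190 0.981 0.040
outer loop
vertex -0.096 1.112 -2.472
vertex -0.113 1.079 -1.737
vertex 0.521 1.216 -2.085
endloop
endfacet
facet normal 0.199 0.820 -0.537
outer loop
vertex -0.096 1.112 -2.472
vertex 0.521 1.216 -2.085
vertex 0.536 0.81 -2.699
endloop
endfacet
facet normal -0.168 0.344 -0.924
outer loop
vertex -0.096 1.112 -2.472
vertex 0.536 0.81 -2.699
vertex -0.089 0.422 -2.73
endloop
endfacet
facet normal -0.782 0.211 -0.587
outer loop
vertex -0.096 1.112 -2.472
vertex -0.089 0.422 -2.73
vertex -0.49 0.588 -2.136
endloop
endfacet
facet normal 0.172 0.769 0.616
outer loop
vertex 0.521 1.216 -2.085
vertex -0.113 1.079 -1.737
vertex 0.509 0.758 -1.51
endloop
endfacet
facet normal -0.808 0.160 0.567
outer loop
vertex -0.113 1.079 -1.737
vertex -0.49 0.588 -2.136
vertex -0.116 0.37 -1.541
endloop
endfacet
facet normal -0.784 -0.477 -0.396
outer loop
vertex -0.49 0.588 -2.136
vertex -0.089 0.422 -2.73
vertex -0.101 -0.036 -2.155
endloop
endfacet
facet normal 0.209 -0.261 -0.942
outer loop
vertex -0.089 0.422 -2.73
vertex 0.536 0.81 -2.699
vertex 0.533 0.101 -2.503
endloop
endfacet
facet normal 0.801 0.509 -0.317
outer loop
vertex 0.536 0.81 -2.699
vertex 0.521 1.216 -2.085
vertex 0.91 0.592 -2.104
endloop
endfacet
facet normal 0.168 -0.344 0.924
outer loop
vertex 0.516 0.068 -1.768
vertex 0.509 0.758 -1.51
vertex -0.116 0.37 -1.541
endloop
endfacet
facet normal -0.199 -0.820 0.537
outer loop
vertex 0.516 0.068 -1.768
vertex -0.116 0.37 -1.541
vertex -0.101 -0.036 -2.155
endloop
endfacet
facet normal 0.190 -0.981 -0.040
outer loop
vertex 0.516 0.068 -1.768
vertex -0.101 -0.036 -2.155
vertex 0.533 0.101 -2.503
endloop
endfacet
facet normal 0.797 -0.605 -0.009
outer loop
vertex 0.516 0.068 -1.768
vertex 0.533 0.101 -2.503
vertex 0.91 0.592 -2.104
endloop
endfacet
facet normal 0.782 -0.211 0.587
outer loop
vertex 0.516 0.068 -1.768
vertex 0.91 0.592 -2.104
vertex 0.509 0.758 -1.51
endloop
endfacet
facet normal -0.209 0.261 0.942
outer loop
vertex -0.116 0.37 -1.541
vertex 0.509 0.758 -1.51
vertex -0.113 1.079 -1.737
endloop
endfacet
facet normal -0.801 -0.509 0.317
outer loop
vertex -0.101 -0.036 -2.155
vertex -0.116 0.37 -1.541
vertex -0.49 0.588 -2.136
endloop
endfacet
facet normal -0.172 -0.769 -0.616
outer loop
vertex 0.533 0.101 -2.503
vertex -0.101 -0.036 -2.155
vertex -0.089 0.422 -2.73
endloop
endfacet
facet normal 0.808 -0.160 -0.567
outer loop
vertex 0.91 0.592 -2.104
vertex 0.533 0.101 -2.503
vertex 0.536 0.81 -2.699
endloop
endfacet
facet normal 0.784 0.477 0.396
outer loop
vertex 0.509 0.758 -1.51
vertex 0.91 0.592 -2.104
vertex 0.521 1.216 -2.085
endloop
endfacet

endsolid


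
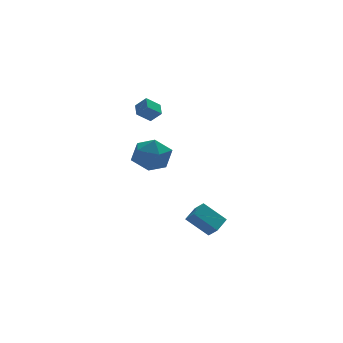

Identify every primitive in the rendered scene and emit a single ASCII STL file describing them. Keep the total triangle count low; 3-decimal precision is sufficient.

solid 
facet normal -0.938 -0.335 -0.091
outer loop
vertex -0.496 0.725 0.017
vertex -0.109 -0.323 -0.114
vertex -0.347 0.064 0.915
endloop
endfacet
facet normal -0.913 0.241 0.329
outer loop
vertex -0.496 0.725 0.017
vertex -0.347 0.064 0.915
vertex -0.046 1.147 0.957
endloop
endfacet
facet normal -0.628 0.777 -0.048
outer loop
vertex -0.496 0.725 0.017
vertex -0.046 1.147 0.957
vertex 0.379 1.429 -0.046
endloop
endfacet
facet normal -0.477 0.531 -0.700
outer loop
vertex -0.496 0.725 0.017
vertex 0.379 1.429 -0.046
vertex 0.34 0.52 -0.708
endloop
endfacet
facet normal -0.669 -0.156 -0.727
outer loop
vertex -0.496 0.725 0.017
vertex 0.34 0.52 -0.708
vertex -0.109 -0.323 -0.114
endloop
endfacet
facet normal -0.476 0.098 0.874
outer loop
vertex -0.046 1.147 0.957
vertex -0.347 0.064 0.915
vertex 0.62 0.36 1.408
endloop
endfacet
facet normal -0.516 -0.834 0.195
outer loop
vertex -0.347 0.064 0.915
vertex -0.109 -0.323 -0.114
vertex 0.581 -0.549 0.746
endloop
endfacet
facet normal -0.080 -0.545 -0.834
outer loop
vertex -0.109 -0.323 -0.114
vertex 0.34 0.52 -0.708
vertex 1.006 -0.267 -0.257
endloop
endfacet
facet normal 0.230 0.566 -0.791
outer loop
vertex 0.34 0.52 -0.708
vertex 0.379 1.429 -0.046
vertex 1.307 0.816 -0.215
endloop
endfacet
facet normal -0.014 0.964 0.265
outer loop
vertex 0.379 1.429 -0.046
vertex -0.046 1.147 0.957
vertex 1.069 1.203 0.814
endloop
endfacet
facet normal 0.477 -0.531 0.700
outer loop
vertex 1.456 0.155 0.683
vertex 0.62 0.36 1.408
vertex 0.581 -0.549 0.746
endloop
endfacet
facet normal 0.628 -0.777 0.048
outer loop
vertex 1.456 0.155 0.683
vertex 0.581 -0.549 0.746
vertex 1.006 -0.267 -0.257
endloop
endfacet
facet normal 0.913 -0.241 -0.329
outer loop
vertex 1.456 0.155 0.683
vertex 1.006 -0.267 -0.257
vertex 1.307 0.816 -0.215
endloop
endfacet
facet normal 0.938 0.335 0.091
outer loop
vertex 1.456 0.155 0.683
vertex 1.307 0.816 -0.215
vertex 1.069 1.203 0.814
endloop
endfacet
facet normal 0.669 0.156 0.727
outer loop
vertex 1.456 0.155 0.683
vertex 1.069 1.203 0.814
vertex 0.62 0.36 1.408
endloop
endfacet
facet normal -0.230 -0.566 0.791
outer loop
vertex 0.581 -0.549 0.746
vertex 0.62 0.36 1.408
vertex -0.347 0.064 0.915
endloop
endfacet
facet normal 0.014 -0.964 -0.265
outer loop
vertex 1.006 -0.267 -0.257
vertex 0.581 -0.549 0.746
vertex -0.109 -0.323 -0.114
endloop
endfacet
facet normal 0.476 -0.098 -0.874
outer loop
vertex 1.307 0.816 -0.215
vertex 1.006 -0.267 -0.257
vertex 0.34 0.52 -0.708
endloop
endfacet
facet normal 0.516 0.834 -0.195
outer loop
vertex 1.069 1.203 0.814
vertex 1.307 0.816 -0.215
vertex 0.379 1.429 -0.046
endloop
endfacet
facet normal 0.080 0.545 0.834
outer loop
vertex 0.62 0.36 1.408
vertex 1.069 1.203 0.814
vertex -0.046 1.147 0.957
endloop
endfacet
facet normal -0.581 0.420 -0.697
outer loop
vertex 0.002 1.449 2.811
vertex 0.154 2.198 3.136
vertex 0.755 1.543 2.24
endloop
endfacet
facet normal -0.184 -0.902 -0.391
outer loop
vertex 1.226 1.202 2.804
vertex 0.002 1.449 2.811
vertex 0.755 1.543 2.24
endloop
endfacet
facet normal -0.580 0.421 -0.697
outer loop
vertex 0.755 1.543 2.24
vertex 0.154 2.198 3.136
vertex 0.908 2.292 2.565
endloop
endfacet
facet normal 0.792 0.099 -0.602
outer loop
vertex 0.908 2.292 2.565
vertex 1.226 1.202 2.804
vertex 0.755 1.543 2.24
endloop
endfacet
facet normal -0.793 -0.100 0.601
outer loop
vertex 0.002 1.449 2.811
vertex 0.625 1.857 3.7
vertex 0.154 2.198 3.136
endloop
endfacet
facet normal -0.184 -0.902 -0.392
outer loop
vertex 0.472 1.108 3.375
vertex 0.002 1.449 2.811
vertex 1.226 1.202 2.804
endloop
endfacet
facet normal -0.793 -0.099 0.601
outer loop
vertex 0.472 1.108 3.375
vertex 0.625 1.857 3.7
vertex 0.002 1.449 2.811
endloop
endfacet
facet normal 0.184 0.902 0.391
outer loop
vertex 0.154 2.198 3.136
vertex 0.625 1.857 3.7
vertex 0.908 2.292 2.565
endloop
endfacet
facet normal 0.793 0.100 -0.601
outer loop
vertex 1.378 1.951 3.129
vertex 1.226 1.202 2.804
vertex 0.908 2.292 2.565
endloop
endfacet
facet normal 0.184 0.902 0.391
outer loop
vertex 0.908 2.292 2.565
vertex 0.625 1.857 3.7
vertex 1.378 1.951 3.129
endloop
endfacet
facet normal 0.581 -0.420 0.697
outer loop
vertex 1.378 1.951 3.129
vertex 0.472 1.108 3.375
vertex 1.226 1.202 2.804
endloop
endfacet
facet normal 0.581 -0.421 0.697
outer loop
vertex 0.625 1.857 3.7
vertex 0.472 1.108 3.375
vertex 1.378 1.951 3.129
endloop
endfacet
facet normal -0.668 0.337 0.663
outer loop
vertex 1.953 -1.791 -2.958
vertex 2.656 -1.118 -2.592
vertex 1.695 -1.223 -3.507
endloop
endfacet
facet normal -0.676 -0.647 -0.352
outer loop
vertex 2.724 -1.742 -4.528
vertex 1.953 -1.791 -2.958
vertex 1.695 -1.223 -3.507
endloop
endfacet
facet normal -0.668 0.336 0.663
outer loop
vertex 1.695 -1.223 -3.507
vertex 2.656 -1.118 -2.592
vertex 2.398 -0.55 -3.14
endloop
endfacet
facet normal -0.310 0.684 -0.660
outer loop
vertex 2.398 -0.55 -3.14
vertex 2.724 -1.742 -4.528
vertex 1.695 -1.223 -3.507
endloop
endfacet
facet normal 0.311 -0.684 0.660
outer loop
vertex 1.953 -1.791 -2.958
vertex 3.685 -1.637 -3.613
vertex 2.656 -1.118 -2.592
endloop
endfacet
facet normal -0.676 -0.647 -0.352
outer loop
vertex 2.982 -2.31 -3.98
vertex 1.953 -1.791 -2.958
vertex 2.724 -1.742 -4.528
endloop
endfacet
facet normal 0.310 -0.684 0.660
outer loop
vertex 2.982 -2.31 -3.98
vertex 3.685 -1.637 -3.613
vertex 1.953 -1.791 -2.958
endloop
endfacet
facet normal 0.676 0.647 0.352
outer loop
vertex 2.656 -1.118 -2.592
vertex 3.685 -1.637 -3.613
vertex 2.398 -0.55 -3.14
endloop
endfacet
facet normal -0.311 0.684 -0.660
outer loop
vertex 3.427 -1.069 -4.162
vertex 2.724 -1.742 -4.528
vertex 2.398 -0.55 -3.14
endloop
endfacet
facet normal 0.676 0.647 0.352
outer loop
vertex 2.398 -0.55 -3.14
vertex 3.685 -1.637 -3.613
vertex 3.427 -1.069 -4.162
endloop
endfacet
facet normal 0.668 -0.337 -0.664
outer loop
vertex 3.427 -1.069 -4.162
vertex 2.982 -2.31 -3.98
vertex 2.724 -1.742 -4.528
endloop
endfacet
facet normal 0.669 -0.337 -0.663
outer loop
vertex 3.685 -1.637 -3.613
vertex 2.982 -2.31 -3.98
vertex 3.427 -1.069 -4.162
endloop
endfacet

endsolid


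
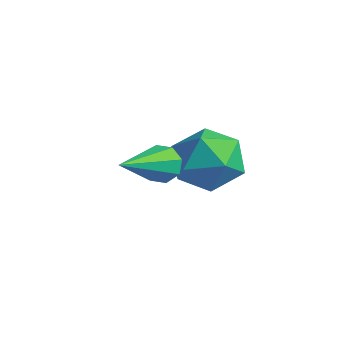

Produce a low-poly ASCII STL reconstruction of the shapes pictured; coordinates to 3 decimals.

solid 
facet normal -0.244 0.815 -0.525
outer loop
vertex 0.05 1.818 3.144
vertex -0.369 1.537 2.903
vertex -0.316 1.85 3.364
endloop
endfacet
facet normal 0.502 0.372 0.781
outer loop
vertex 0.05 1.818 3.144
vertex -0.316 1.85 3.364
vertex 0.169 -0.257 4.057
endloop
endfacet
facet normal -0.245 0.815 -0.525
outer loop
vertex -0.316 1.85 3.364
vertex -0.369 1.537 2.903
vertex -0.714 1.698 3.314
endloop
endfacet
facet normal -0.217 0.259 0.941
outer loop
vertex -0.316 1.85 3.364
vertex -0.714 1.698 3.314
vertex 0.169 -0.257 4.057
endloop
endfacet
facet normal -0.244 0.815 -0.525
outer loop
vertex -0.714 1.698 3.314
vertex -0.369 1.537 2.903
vertex -0.91 1.452 3.023
endloop
endfacet
facet normal -0.776 -0.115 0.620
outer loop
vertex -0.714 1.698 3.314
vertex -0.91 1.452 3.023
vertex 0.169 -0.257 4.057
endloop
endfacet
facet normal -0.245 0.815 -0.525
outer loop
vertex -0.91 1.452 3.023
vertex -0.369 1.537 2.903
vertex -0.789 1.255 2.661
endloop
endfacet
facet normal -0.847 -0.531 0.006
outer loop
vertex -0.91 1.452 3.023
vertex -0.789 1.255 2.661
vertex 0.169 -0.257 4.057
endloop
endfacet
facet normal -0.245 0.815 -0.524
outer loop
vertex -0.789 1.255 2.661
vertex -0.369 1.537 2.903
vertex -0.422 1.224 2.441
endloop
endfacet
facet normal -0.388 -0.746 -0.542
outer loop
vertex -0.789 1.255 2.661
vertex -0.422 1.224 2.441
vertex 0.169 -0.257 4.057
endloop
endfacet
facet normal -0.245 0.816 -0.524
outer loop
vertex -0.422 1.224 2.441
vertex -0.369 1.537 2.903
vertex -0.025 1.376 2.492
endloop
endfacet
facet normal 0.332 -0.632 -0.700
outer loop
vertex -0.422 1.224 2.441
vertex -0.025 1.376 2.492
vertex 0.169 -0.257 4.057
endloop
endfacet
facet normal -0.245 0.815 -0.524
outer loop
vertex -0.025 1.376 2.492
vertex -0.369 1.537 2.903
vertex 0.171 1.622 2.783
endloop
endfacet
facet normal 0.888 -0.258 -0.380
outer loop
vertex -0.025 1.376 2.492
vertex 0.171 1.622 2.783
vertex 0.169 -0.257 4.057
endloop
endfacet
facet normal -0.245 0.815 -0.525
outer loop
vertex 0.171 1.622 2.783
vertex -0.369 1.537 2.903
vertex 0.05 1.818 3.144
endloop
endfacet
facet normal 0.959 0.159 0.235
outer loop
vertex 0.171 1.622 2.783
vertex 0.05 1.818 3.144
vertex 0.169 -0.257 4.057
endloop
endfacet
facet normal -0.690 0.724 0.027
outer loop
vertex -0.172 3.685 2.456
vertex -0.894 3.004 2.273
vertex -0.632 3.218 3.224
endloop
endfacet
facet normal -0.138 0.881 0.453
outer loop
vertex -0.172 3.685 2.456
vertex -0.632 3.218 3.224
vertex 0.367 3.363 3.247
endloop
endfacet
facet normal 0.453 0.890 0.054
outer loop
vertex -0.172 3.685 2.456
vertex 0.367 3.363 3.247
vertex 0.722 3.239 2.31
endloop
endfacet
facet normal 0.268 0.739 -0.619
outer loop
vertex -0.172 3.685 2.456
vertex 0.722 3.239 2.31
vertex -0.057 3.017 1.708
endloop
endfacet
facet normal -0.439 0.636 -0.635
outer loop
vertex -0.172 3.685 2.456
vertex -0.057 3.017 1.708
vertex -0.894 3.004 2.273
endloop
endfacet
facet normal -0.073 0.355 0.932
outer loop
vertex 0.367 3.363 3.247
vertex -0.632 3.218 3.224
vertex -0.023 2.483 3.552
endloop
endfacet
facet normal -0.965 0.102 0.243
outer loop
vertex -0.632 3.218 3.224
vertex -0.894 3.004 2.273
vertex -0.802 2.261 2.95
endloop
endfacet
facet normal -0.559 -0.040 -0.828
outer loop
vertex -0.894 3.004 2.273
vertex -0.057 3.017 1.708
vertex -0.447 2.137 2.013
endloop
endfacet
facet normal 0.584 0.126 -0.802
outer loop
vertex -0.057 3.017 1.708
vertex 0.722 3.239 2.31
vertex 0.552 2.282 2.036
endloop
endfacet
facet normal 0.884 0.370 0.286
outer loop
vertex 0.722 3.239 2.31
vertex 0.367 3.363 3.247
vertex 0.814 2.496 2.987
endloop
endfacet
facet normal -0.268 -0.739 0.619
outer loop
vertex 0.092 1.815 2.804
vertex -0.023 2.483 3.552
vertex -0.802 2.261 2.95
endloop
endfacet
facet normal -0.453 -0.890 -0.054
outer loop
vertex 0.092 1.815 2.804
vertex -0.802 2.261 2.95
vertex -0.447 2.137 2.013
endloop
endfacet
facet normal 0.138 -0.881 -0.453
outer loop
vertex 0.092 1.815 2.804
vertex -0.447 2.137 2.013
vertex 0.552 2.282 2.036
endloop
endfacet
facet normal 0.690 -0.724 -0.027
outer loop
vertex 0.092 1.815 2.804
vertex 0.552 2.282 2.036
vertex 0.814 2.496 2.987
endloop
endfacet
facet normal 0.439 -0.636 0.635
outer loop
vertex 0.092 1.815 2.804
vertex 0.814 2.496 2.987
vertex -0.023 2.483 3.552
endloop
endfacet
facet normal -0.584 -0.126 0.802
outer loop
vertex -0.802 2.261 2.95
vertex -0.023 2.483 3.552
vertex -0.632 3.218 3.224
endloop
endfacet
facet normal -0.884 -0.370 -0.286
outer loop
vertex -0.447 2.137 2.013
vertex -0.802 2.261 2.95
vertex -0.894 3.004 2.273
endloop
endfacet
facet normal 0.073 -0.355 -0.932
outer loop
vertex 0.552 2.282 2.036
vertex -0.447 2.137 2.013
vertex -0.057 3.017 1.708
endloop
endfacet
facet normal 0.965 -0.102 -0.243
outer loop
vertex 0.814 2.496 2.987
vertex 0.552 2.282 2.036
vertex 0.722 3.239 2.31
endloop
endfacet
facet normal 0.559 0.040 0.828
outer loop
vertex -0.023 2.483 3.552
vertex 0.814 2.496 2.987
vertex 0.367 3.363 3.247
endloop
endfacet

endsolid


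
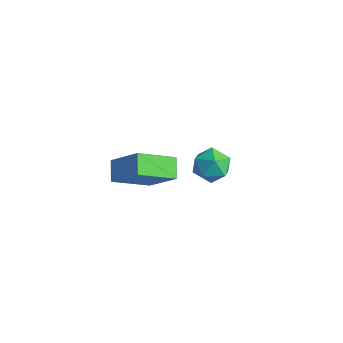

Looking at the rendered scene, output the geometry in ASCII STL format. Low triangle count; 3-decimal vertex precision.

solid 
facet normal -0.190 -0.181 0.965
outer loop
vertex 1.335 -2.655 4.283
vertex 1.257 -3.444 4.12
vertex 1.981 -3.142 4.319
endloop
endfacet
facet normal 0.241 0.385 0.891
outer loop
vertex 1.335 -2.655 4.283
vertex 1.981 -3.142 4.319
vertex 2.045 -2.407 3.984
endloop
endfacet
facet normal -0.097 0.867 0.488
outer loop
vertex 1.335 -2.655 4.283
vertex 2.045 -2.407 3.984
vertex 1.361 -2.256 3.579
endloop
endfacet
facet normal -0.736 0.600 0.313
outer loop
vertex 1.335 -2.655 4.283
vertex 1.361 -2.256 3.579
vertex 0.874 -2.897 3.663
endloop
endfacet
facet normal -0.793 -0.047 0.608
outer loop
vertex 1.335 -2.655 4.283
vertex 0.874 -2.897 3.663
vertex 1.257 -3.444 4.12
endloop
endfacet
facet normal 0.824 0.174 0.539
outer loop
vertex 2.045 -2.407 3.984
vertex 1.981 -3.142 4.319
vertex 2.406 -3.043 3.637
endloop
endfacet
facet normal 0.128 -0.741 0.659
outer loop
vertex 1.981 -3.142 4.319
vertex 1.257 -3.444 4.12
vertex 1.919 -3.684 3.721
endloop
endfacet
facet normal -0.847 -0.525 0.081
outer loop
vertex 1.257 -3.444 4.12
vertex 0.874 -2.897 3.663
vertex 1.235 -3.533 3.316
endloop
endfacet
facet normal -0.756 0.522 -0.395
outer loop
vertex 0.874 -2.897 3.663
vertex 1.361 -2.256 3.579
vertex 1.299 -2.798 2.981
endloop
endfacet
facet normal 0.278 0.954 -0.113
outer loop
vertex 1.361 -2.256 3.579
vertex 2.045 -2.407 3.984
vertex 2.023 -2.496 3.18
endloop
endfacet
facet normal 0.736 -0.600 -0.313
outer loop
vertex 1.945 -3.285 3.017
vertex 2.406 -3.043 3.637
vertex 1.919 -3.684 3.721
endloop
endfacet
facet normal 0.097 -0.867 -0.488
outer loop
vertex 1.945 -3.285 3.017
vertex 1.919 -3.684 3.721
vertex 1.235 -3.533 3.316
endloop
endfacet
facet normal -0.241 -0.385 -0.891
outer loop
vertex 1.945 -3.285 3.017
vertex 1.235 -3.533 3.316
vertex 1.299 -2.798 2.981
endloop
endfacet
facet normal 0.190 0.181 -0.965
outer loop
vertex 1.945 -3.285 3.017
vertex 1.299 -2.798 2.981
vertex 2.023 -2.496 3.18
endloop
endfacet
facet normal 0.793 0.047 -0.608
outer loop
vertex 1.945 -3.285 3.017
vertex 2.023 -2.496 3.18
vertex 2.406 -3.043 3.637
endloop
endfacet
facet normal 0.756 -0.522 0.395
outer loop
vertex 1.919 -3.684 3.721
vertex 2.406 -3.043 3.637
vertex 1.981 -3.142 4.319
endloop
endfacet
facet normal -0.278 -0.954 0.113
outer loop
vertex 1.235 -3.533 3.316
vertex 1.919 -3.684 3.721
vertex 1.257 -3.444 4.12
endloop
endfacet
facet normal -0.824 -0.174 -0.539
outer loop
vertex 1.299 -2.798 2.981
vertex 1.235 -3.533 3.316
vertex 0.874 -2.897 3.663
endloop
endfacet
facet normal -0.128 0.741 -0.659
outer loop
vertex 2.023 -2.496 3.18
vertex 1.299 -2.798 2.981
vertex 1.361 -2.256 3.579
endloop
endfacet
facet normal 0.847 0.525 -0.081
outer loop
vertex 2.406 -3.043 3.637
vertex 2.023 -2.496 3.18
vertex 2.045 -2.407 3.984
endloop
endfacet
facet normal -0.694 -0.146 -0.705
outer loop
vertex -3.987 -2.908 -0.586
vertex -3.359 -1.423 -1.512
vertex -3.357 -3.486 -1.086
endloop
endfacet
facet normal -0.338 -0.799 0.498
outer loop
vertex -2.081 -3.217 0.212
vertex -3.987 -2.908 -0.586
vertex -3.357 -3.486 -1.086
endloop
endfacet
facet normal -0.694 -0.146 -0.705
outer loop
vertex -3.357 -3.486 -1.086
vertex -3.359 -1.423 -1.512
vertex -2.729 -2.001 -2.012
endloop
endfacet
facet normal 0.636 -0.584 -0.505
outer loop
vertex -2.729 -2.001 -2.012
vertex -2.081 -3.217 0.212
vertex -3.357 -3.486 -1.086
endloop
endfacet
facet normal -0.636 0.584 0.505
outer loop
vertex -3.987 -2.908 -0.586
vertex -2.083 -1.154 -0.214
vertex -3.359 -1.423 -1.512
endloop
endfacet
facet normal -0.338 -0.799 0.498
outer loop
vertex -2.711 -2.639 0.712
vertex -3.987 -2.908 -0.586
vertex -2.081 -3.217 0.212
endloop
endfacet
facet normal -0.636 0.584 0.505
outer loop
vertex -2.711 -2.639 0.712
vertex -2.083 -1.154 -0.214
vertex -3.987 -2.908 -0.586
endloop
endfacet
facet normal 0.338 0.799 -0.498
outer loop
vertex -3.359 -1.423 -1.512
vertex -2.083 -1.154 -0.214
vertex -2.729 -2.001 -2.012
endloop
endfacet
facet normal 0.636 -0.584 -0.505
outer loop
vertex -1.453 -1.732 -0.714
vertex -2.081 -3.217 0.212
vertex -2.729 -2.001 -2.012
endloop
endfacet
facet normal 0.338 0.799 -0.498
outer loop
vertex -2.729 -2.001 -2.012
vertex -2.083 -1.154 -0.214
vertex -1.453 -1.732 -0.714
endloop
endfacet
facet normal 0.694 0.146 0.705
outer loop
vertex -1.453 -1.732 -0.714
vertex -2.711 -2.639 0.712
vertex -2.081 -3.217 0.212
endloop
endfacet
facet normal 0.694 0.146 0.705
outer loop
vertex -2.083 -1.154 -0.214
vertex -2.711 -2.639 0.712
vertex -1.453 -1.732 -0.714
endloop
endfacet

endsolid


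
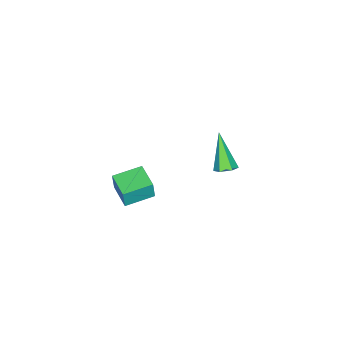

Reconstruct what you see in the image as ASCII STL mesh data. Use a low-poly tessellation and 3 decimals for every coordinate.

solid 
facet normal 0.434 0.422 -0.796
outer loop
vertex 2.301 4.038 2.592
vertex 1.746 4.103 2.324
vertex 1.97 4.554 2.685
endloop
endfacet
facet normal 0.599 0.247 0.761
outer loop
vertex 2.301 4.038 2.592
vertex 1.97 4.554 2.685
vertex 0.814 3.197 4.036
endloop
endfacet
facet normal 0.434 0.422 -0.796
outer loop
vertex 1.97 4.554 2.685
vertex 1.746 4.103 2.324
vertex 1.415 4.619 2.417
endloop
endfacet
facet normal -0.201 0.772 0.603
outer loop
vertex 1.97 4.554 2.685
vertex 1.415 4.619 2.417
vertex 0.814 3.197 4.036
endloop
endfacet
facet normal 0.434 0.422 -0.796
outer loop
vertex 1.415 4.619 2.417
vertex 1.746 4.103 2.324
vertex 1.191 4.168 2.056
endloop
endfacet
facet normal -0.906 0.422 0.035
outer loop
vertex 1.415 4.619 2.417
vertex 1.191 4.168 2.056
vertex 0.814 3.197 4.036
endloop
endfacet
facet normal 0.434 0.422 -0.796
outer loop
vertex 1.191 4.168 2.056
vertex 1.746 4.103 2.324
vertex 1.522 3.652 1.963
endloop
endfacet
facet normal -0.809 -0.452 -0.376
outer loop
vertex 1.191 4.168 2.056
vertex 1.522 3.652 1.963
vertex 0.814 3.197 4.036
endloop
endfacet
facet normal 0.434 0.422 -0.796
outer loop
vertex 1.522 3.652 1.963
vertex 1.746 4.103 2.324
vertex 2.077 3.587 2.231
endloop
endfacet
facet normal -0.009 -0.976 -0.217
outer loop
vertex 1.522 3.652 1.963
vertex 2.077 3.587 2.231
vertex 0.814 3.197 4.036
endloop
endfacet
facet normal 0.434 0.422 -0.796
outer loop
vertex 2.077 3.587 2.231
vertex 1.746 4.103 2.324
vertex 2.301 4.038 2.592
endloop
endfacet
facet normal 0.696 -0.627 0.351
outer loop
vertex 2.077 3.587 2.231
vertex 2.301 4.038 2.592
vertex 0.814 3.197 4.036
endloop
endfacet
facet normal -0.776 0.621 0.115
outer loop
vertex -0.651 -2.025 -2.882
vertex 0.283 -0.833 -3.018
vertex -0.826 -2.024 -4.069
endloop
endfacet
facet normal -0.614 -0.784 0.090
outer loop
vertex 0.477 -3.067 -4.262
vertex -0.651 -2.025 -2.882
vertex -0.826 -2.024 -4.069
endloop
endfacet
facet normal -0.776 0.621 0.115
outer loop
vertex -0.826 -2.024 -4.069
vertex 0.283 -0.833 -3.018
vertex 0.108 -0.832 -4.205
endloop
endfacet
facet normal -0.146 0.001 -0.989
outer loop
vertex 0.108 -0.832 -4.205
vertex 0.477 -3.067 -4.262
vertex -0.826 -2.024 -4.069
endloop
endfacet
facet normal 0.146 -0.001 0.989
outer loop
vertex -0.651 -2.025 -2.882
vertex 1.586 -1.876 -3.211
vertex 0.283 -0.833 -3.018
endloop
endfacet
facet normal -0.614 -0.784 0.090
outer loop
vertex 0.652 -3.068 -3.075
vertex -0.651 -2.025 -2.882
vertex 0.477 -3.067 -4.262
endloop
endfacet
facet normal 0.146 -0.001 0.989
outer loop
vertex 0.652 -3.068 -3.075
vertex 1.586 -1.876 -3.211
vertex -0.651 -2.025 -2.882
endloop
endfacet
facet normal 0.614 0.784 -0.090
outer loop
vertex 0.283 -0.833 -3.018
vertex 1.586 -1.876 -3.211
vertex 0.108 -0.832 -4.205
endloop
endfacet
facet normal -0.146 0.001 -0.989
outer loop
vertex 1.411 -1.875 -4.398
vertex 0.477 -3.067 -4.262
vertex 0.108 -0.832 -4.205
endloop
endfacet
facet normal 0.614 0.784 -0.090
outer loop
vertex 0.108 -0.832 -4.205
vertex 1.586 -1.876 -3.211
vertex 1.411 -1.875 -4.398
endloop
endfacet
facet normal 0.776 -0.621 -0.115
outer loop
vertex 1.411 -1.875 -4.398
vertex 0.652 -3.068 -3.075
vertex 0.477 -3.067 -4.262
endloop
endfacet
facet normal 0.776 -0.621 -0.115
outer loop
vertex 1.586 -1.876 -3.211
vertex 0.652 -3.068 -3.075
vertex 1.411 -1.875 -4.398
endloop
endfacet

endsolid


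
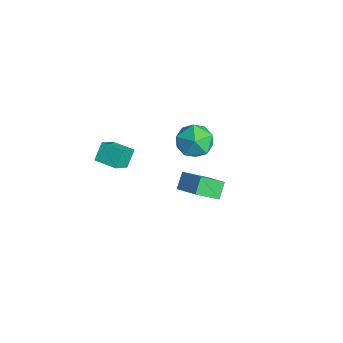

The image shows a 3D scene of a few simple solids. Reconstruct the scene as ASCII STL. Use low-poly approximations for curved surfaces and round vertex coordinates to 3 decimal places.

solid 
facet normal -0.811 -0.585 -0.011
outer loop
vertex -3.566 -3.17 -1.245
vertex -4.196 -2.28 -2.17
vertex -3.111 -3.784 -2.144
endloop
endfacet
facet normal 0.440 -0.622 0.648
outer loop
vertex -2.024 -3.0 -2.13
vertex -3.566 -3.17 -1.245
vertex -3.111 -3.784 -2.144
endloop
endfacet
facet normal -0.811 -0.585 -0.011
outer loop
vertex -3.111 -3.784 -2.144
vertex -4.196 -2.28 -2.17
vertex -3.741 -2.894 -3.07
endloop
endfacet
facet normal 0.385 -0.520 -0.762
outer loop
vertex -3.741 -2.894 -3.07
vertex -2.024 -3.0 -2.13
vertex -3.111 -3.784 -2.144
endloop
endfacet
facet normal -0.385 0.520 0.763
outer loop
vertex -3.566 -3.17 -1.245
vertex -3.109 -1.496 -2.156
vertex -4.196 -2.28 -2.17
endloop
endfacet
facet normal 0.440 -0.623 0.647
outer loop
vertex -2.479 -2.386 -1.23
vertex -3.566 -3.17 -1.245
vertex -2.024 -3.0 -2.13
endloop
endfacet
facet normal -0.386 0.520 0.762
outer loop
vertex -2.479 -2.386 -1.23
vertex -3.109 -1.496 -2.156
vertex -3.566 -3.17 -1.245
endloop
endfacet
facet normal -0.440 0.622 -0.647
outer loop
vertex -4.196 -2.28 -2.17
vertex -3.109 -1.496 -2.156
vertex -3.741 -2.894 -3.07
endloop
endfacet
facet normal 0.385 -0.520 -0.763
outer loop
vertex -2.654 -2.11 -3.055
vertex -2.024 -3.0 -2.13
vertex -3.741 -2.894 -3.07
endloop
endfacet
facet normal -0.440 0.622 -0.648
outer loop
vertex -3.741 -2.894 -3.07
vertex -3.109 -1.496 -2.156
vertex -2.654 -2.11 -3.055
endloop
endfacet
facet normal 0.811 0.585 0.011
outer loop
vertex -2.654 -2.11 -3.055
vertex -2.479 -2.386 -1.23
vertex -2.024 -3.0 -2.13
endloop
endfacet
facet normal 0.811 0.585 0.011
outer loop
vertex -3.109 -1.496 -2.156
vertex -2.479 -2.386 -1.23
vertex -2.654 -2.11 -3.055
endloop
endfacet
facet normal -0.530 0.515 0.674
outer loop
vertex 3.48 -0.512 1.548
vertex 3.574 0.76 0.65
vertex 2.11 -0.94 0.798
endloop
endfacet
facet normal -0.060 -0.816 0.575
outer loop
vertex 2.666 -1.48 0.09
vertex 3.48 -0.512 1.548
vertex 2.11 -0.94 0.798
endloop
endfacet
facet normal -0.530 0.515 0.674
outer loop
vertex 2.11 -0.94 0.798
vertex 3.574 0.76 0.65
vertex 2.204 0.333 -0.1
endloop
endfacet
facet normal -0.846 -0.264 -0.463
outer loop
vertex 2.204 0.333 -0.1
vertex 2.666 -1.48 0.09
vertex 2.11 -0.94 0.798
endloop
endfacet
facet normal 0.846 0.264 0.463
outer loop
vertex 3.48 -0.512 1.548
vertex 4.13 0.22 -0.058
vertex 3.574 0.76 0.65
endloop
endfacet
facet normal -0.061 -0.816 0.575
outer loop
vertex 4.036 -1.053 0.84
vertex 3.48 -0.512 1.548
vertex 2.666 -1.48 0.09
endloop
endfacet
facet normal 0.846 0.264 0.463
outer loop
vertex 4.036 -1.053 0.84
vertex 4.13 0.22 -0.058
vertex 3.48 -0.512 1.548
endloop
endfacet
facet normal 0.060 0.816 -0.575
outer loop
vertex 3.574 0.76 0.65
vertex 4.13 0.22 -0.058
vertex 2.204 0.333 -0.1
endloop
endfacet
facet normal -0.846 -0.264 -0.463
outer loop
vertex 2.76 -0.208 -0.808
vertex 2.666 -1.48 0.09
vertex 2.204 0.333 -0.1
endloop
endfacet
facet normal 0.060 0.815 -0.576
outer loop
vertex 2.204 0.333 -0.1
vertex 4.13 0.22 -0.058
vertex 2.76 -0.208 -0.808
endloop
endfacet
facet normal 0.530 -0.515 -0.674
outer loop
vertex 2.76 -0.208 -0.808
vertex 4.036 -1.053 0.84
vertex 2.666 -1.48 0.09
endloop
endfacet
facet normal 0.530 -0.515 -0.674
outer loop
vertex 4.13 0.22 -0.058
vertex 4.036 -1.053 0.84
vertex 2.76 -0.208 -0.808
endloop
endfacet
facet normal 0.000 0.991 0.132
outer loop
vertex -3.327 3.23 -3.814
vertex -4.239 3.119 -2.98
vertex -3.055 3.07 -2.614
endloop
endfacet
facet normal 0.650 0.758 -0.046
outer loop
vertex -3.327 3.23 -3.814
vertex -3.055 3.07 -2.614
vertex -2.409 2.463 -3.483
endloop
endfacet
facet normal 0.600 0.427 -0.677
outer loop
vertex -3.327 3.23 -3.814
vertex -2.409 2.463 -3.483
vertex -3.195 2.137 -4.386
endloop
endfacet
facet normal -0.081 0.454 -0.887
outer loop
vertex -3.327 3.23 -3.814
vertex -3.195 2.137 -4.386
vertex -4.326 2.542 -4.075
endloop
endfacet
facet normal -0.452 0.803 -0.387
outer loop
vertex -3.327 3.23 -3.814
vertex -4.326 2.542 -4.075
vertex -4.239 3.119 -2.98
endloop
endfacet
facet normal 0.854 0.278 0.440
outer loop
vertex -2.409 2.463 -3.483
vertex -3.055 3.07 -2.614
vertex -2.754 1.878 -2.445
endloop
endfacet
facet normal -0.198 0.654 0.730
outer loop
vertex -3.055 3.07 -2.614
vertex -4.239 3.119 -2.98
vertex -3.885 2.283 -2.134
endloop
endfacet
facet normal -0.930 0.351 -0.111
outer loop
vertex -4.239 3.119 -2.98
vertex -4.326 2.542 -4.075
vertex -4.671 1.957 -3.037
endloop
endfacet
facet normal -0.329 -0.214 -0.920
outer loop
vertex -4.326 2.542 -4.075
vertex -3.195 2.137 -4.386
vertex -4.025 1.35 -3.906
endloop
endfacet
facet normal 0.773 -0.259 -0.579
outer loop
vertex -3.195 2.137 -4.386
vertex -2.409 2.463 -3.483
vertex -2.841 1.301 -3.54
endloop
endfacet
facet normal 0.081 -0.454 0.887
outer loop
vertex -3.753 1.19 -2.706
vertex -2.754 1.878 -2.445
vertex -3.885 2.283 -2.134
endloop
endfacet
facet normal -0.600 -0.427 0.677
outer loop
vertex -3.753 1.19 -2.706
vertex -3.885 2.283 -2.134
vertex -4.671 1.957 -3.037
endloop
endfacet
facet normal -0.650 -0.758 0.046
outer loop
vertex -3.753 1.19 -2.706
vertex -4.671 1.957 -3.037
vertex -4.025 1.35 -3.906
endloop
endfacet
facet normal -0.000 -0.991 -0.132
outer loop
vertex -3.753 1.19 -2.706
vertex -4.025 1.35 -3.906
vertex -2.841 1.301 -3.54
endloop
endfacet
facet normal 0.452 -0.803 0.387
outer loop
vertex -3.753 1.19 -2.706
vertex -2.841 1.301 -3.54
vertex -2.754 1.878 -2.445
endloop
endfacet
facet normal 0.329 0.214 0.920
outer loop
vertex -3.885 2.283 -2.134
vertex -2.754 1.878 -2.445
vertex -3.055 3.07 -2.614
endloop
endfacet
facet normal -0.773 0.259 0.579
outer loop
vertex -4.671 1.957 -3.037
vertex -3.885 2.283 -2.134
vertex -4.239 3.119 -2.98
endloop
endfacet
facet normal -0.854 -0.278 -0.440
outer loop
vertex -4.025 1.35 -3.906
vertex -4.671 1.957 -3.037
vertex -4.326 2.542 -4.075
endloop
endfacet
facet normal 0.198 -0.654 -0.730
outer loop
vertex -2.841 1.301 -3.54
vertex -4.025 1.35 -3.906
vertex -3.195 2.137 -4.386
endloop
endfacet
facet normal 0.930 -0.351 0.111
outer loop
vertex -2.754 1.878 -2.445
vertex -2.841 1.301 -3.54
vertex -2.409 2.463 -3.483
endloop
endfacet

endsolid
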